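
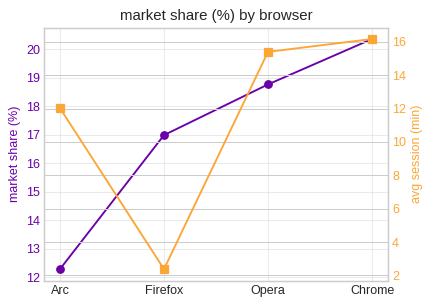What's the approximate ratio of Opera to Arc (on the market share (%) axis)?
Opera ≈ 19, Arc ≈ 12; 19/12 ≈ 1.58.

≈ 1.58×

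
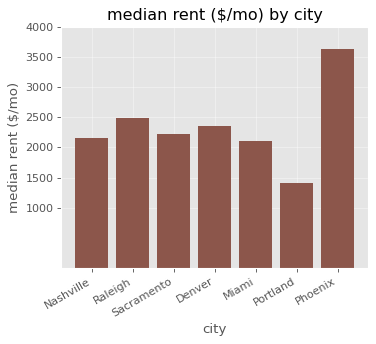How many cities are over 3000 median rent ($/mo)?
Above 3000: Phoenix.

1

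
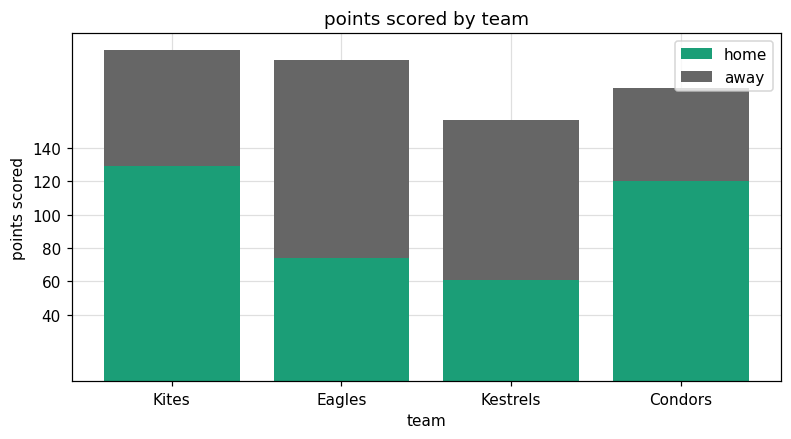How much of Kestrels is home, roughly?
≈ 60

home top ≈ 60, bottom ≈ 0; segment ≈ 60.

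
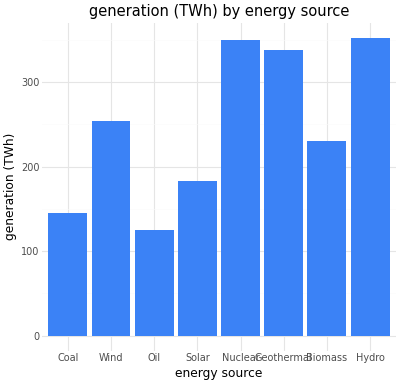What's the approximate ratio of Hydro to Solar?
Hydro ≈ 350, Solar ≈ 200; 350/200 ≈ 1.75.

≈ 1.75×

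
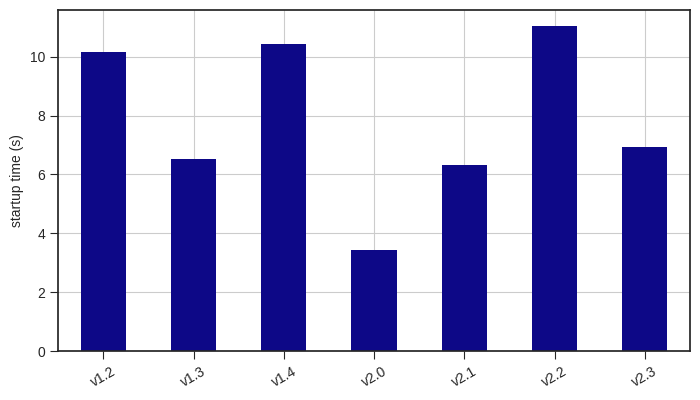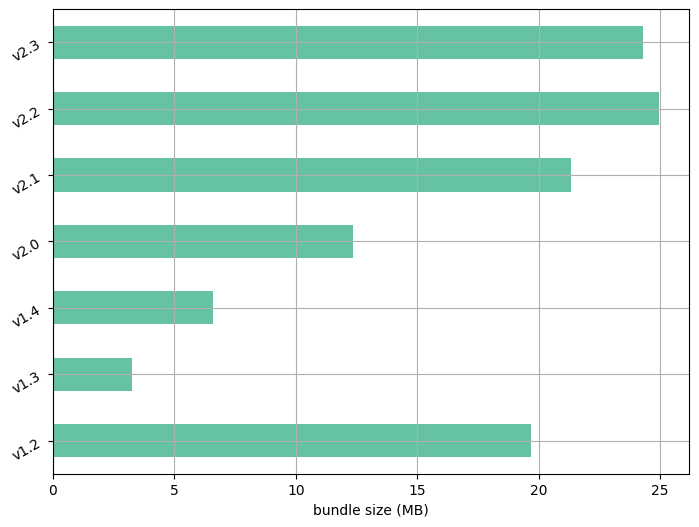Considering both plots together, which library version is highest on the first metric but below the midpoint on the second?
v1.4

Chart 2 median bundle size (MB) ≈ 20; below-median library versions: v1.3, v1.4, v2.0. Among those, v1.4 has the highest startup time (s) (≈ 10).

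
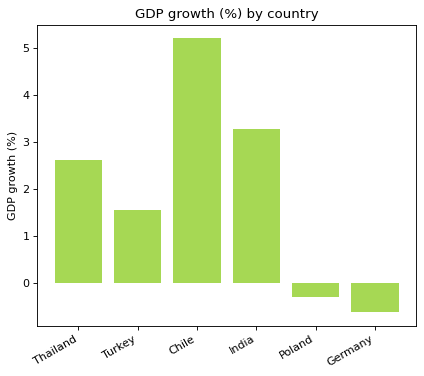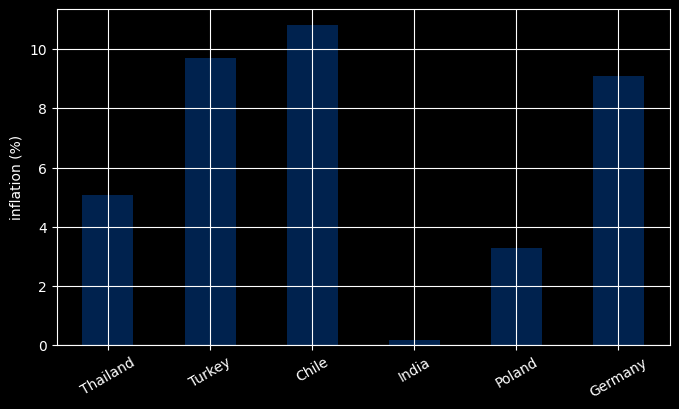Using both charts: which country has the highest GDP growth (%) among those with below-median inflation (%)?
India

Chart 2 median inflation (%) ≈ 7; below-median countries: Thailand, India, Poland. Among those, India has the highest GDP growth (%) (≈ 3.5).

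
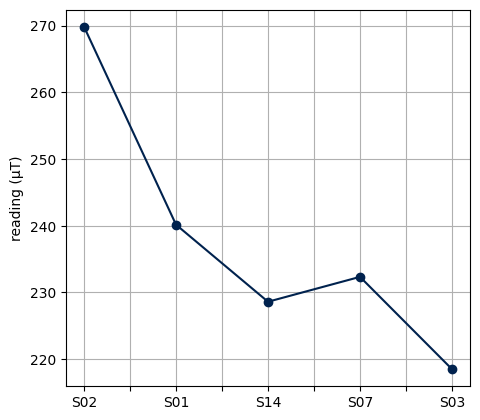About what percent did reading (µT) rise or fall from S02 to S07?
S02 ≈ 270, S07 ≈ 230; (230 − 270) / 270 ≈ -14.8%.

≈ -14.8%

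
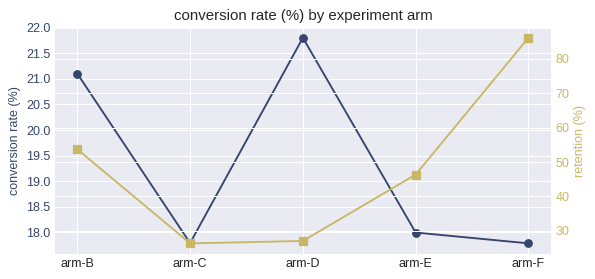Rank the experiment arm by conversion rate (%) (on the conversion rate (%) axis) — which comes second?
arm-B

Top 3 (on the conversion rate (%) axis): arm-D ≈ 22.0, arm-B ≈ 21.0, arm-E ≈ 18.0.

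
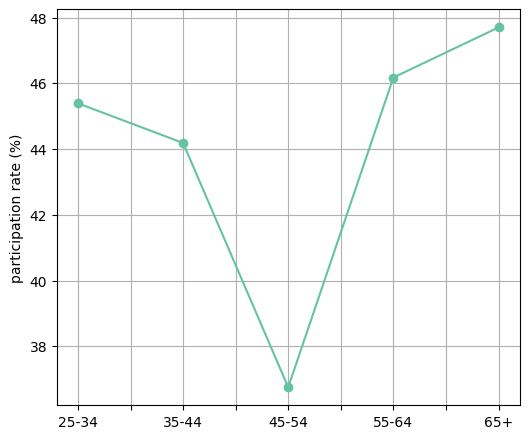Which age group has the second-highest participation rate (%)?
55-64

Top 3: 65+ ≈ 48, 55-64 ≈ 46, 25-34 ≈ 45.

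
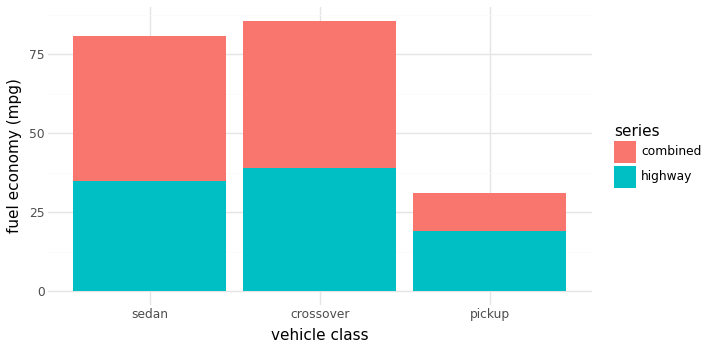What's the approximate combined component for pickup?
combined top ≈ 30, bottom ≈ 20; segment ≈ 10.

≈ 10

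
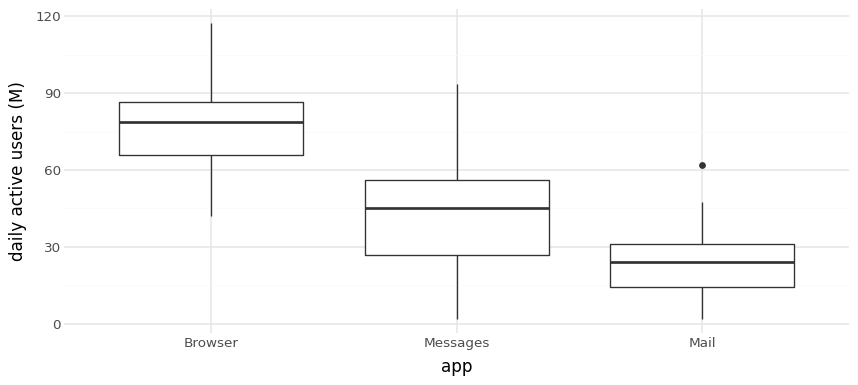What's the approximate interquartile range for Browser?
≈ 20

Q3 ≈ 85, Q1 ≈ 65; IQR ≈ 20.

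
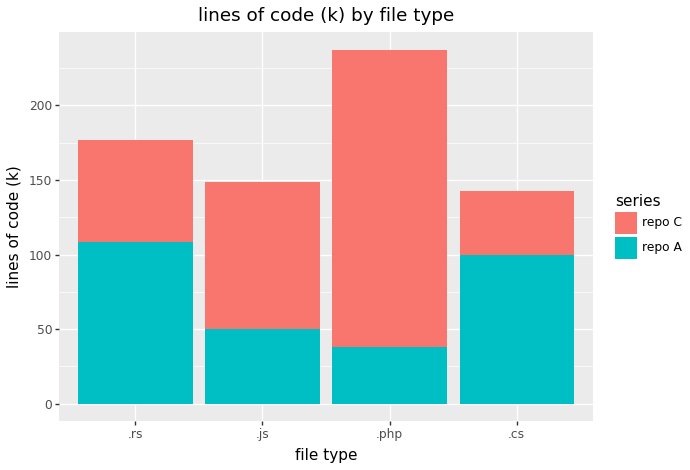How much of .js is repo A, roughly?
repo A top ≈ 40, bottom ≈ 0; segment ≈ 40.

≈ 40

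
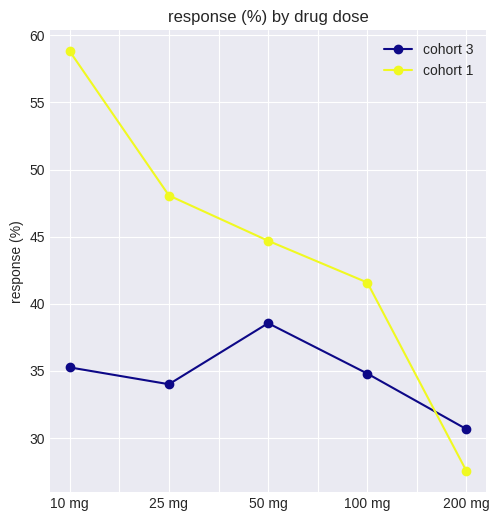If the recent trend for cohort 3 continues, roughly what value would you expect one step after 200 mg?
≈ 25

Last three: 40, 35, 30 → slope ≈ -5/step → next ≈ 25.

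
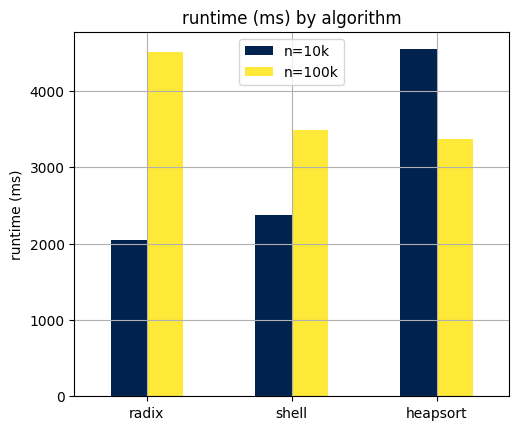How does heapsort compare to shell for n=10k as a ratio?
≈ 1.8×

heapsort ≈ 4500, shell ≈ 2500; 4500/2500 ≈ 1.8.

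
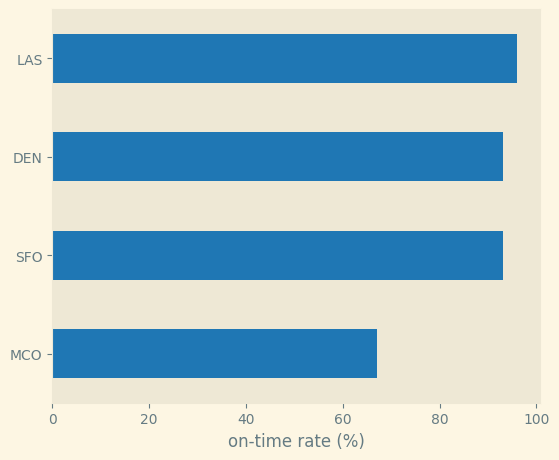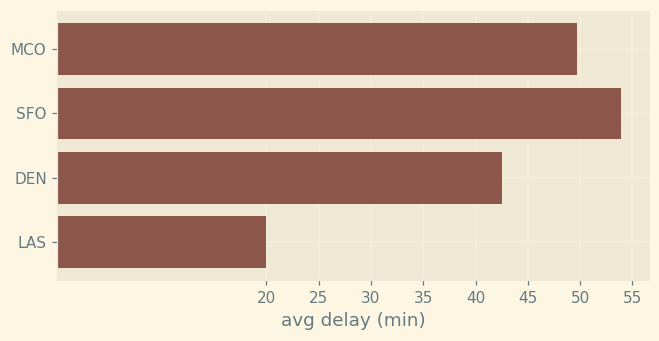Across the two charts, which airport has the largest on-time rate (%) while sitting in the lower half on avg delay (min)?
Chart 2 median avg delay (min) ≈ 45; below-median airports: DEN, LAS. Among those, LAS has the highest on-time rate (%) (≈ 100).

LAS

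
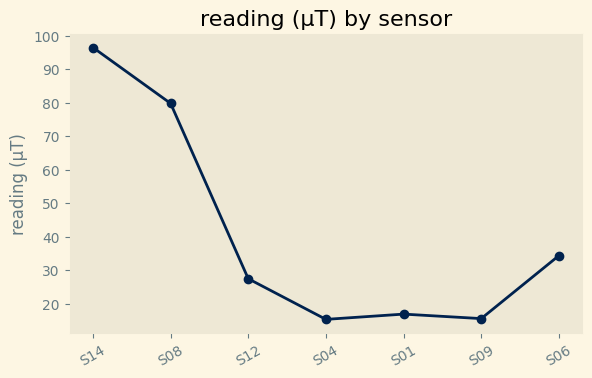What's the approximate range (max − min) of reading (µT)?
Max S14 ≈ 100, min S04 ≈ 20; range ≈ 80.

≈ 80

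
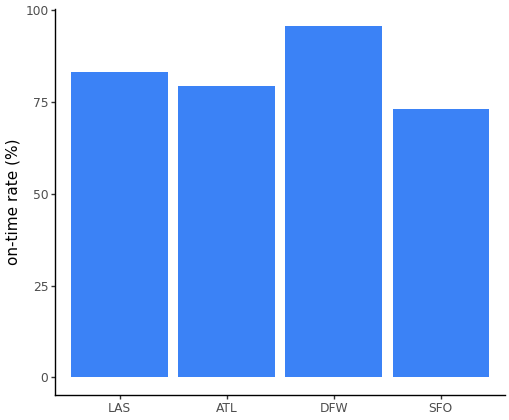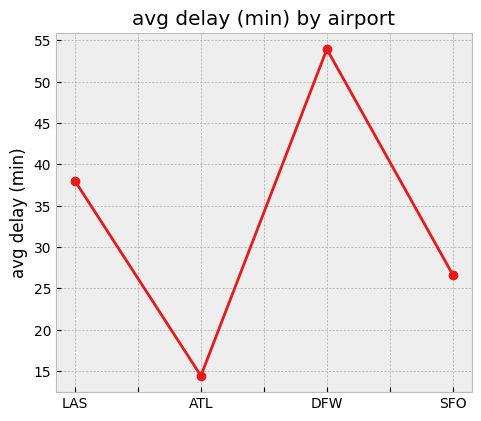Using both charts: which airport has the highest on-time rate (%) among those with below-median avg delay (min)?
ATL

Chart 2 median avg delay (min) ≈ 30; below-median airports: ATL, SFO. Among those, ATL has the highest on-time rate (%) (≈ 80).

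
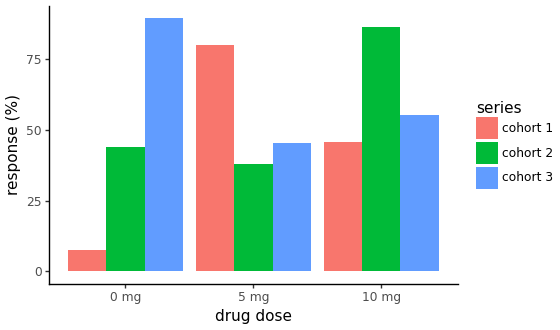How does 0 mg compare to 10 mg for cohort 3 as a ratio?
0 mg ≈ 90, 10 mg ≈ 60; 90/60 ≈ 1.5.

≈ 1.5×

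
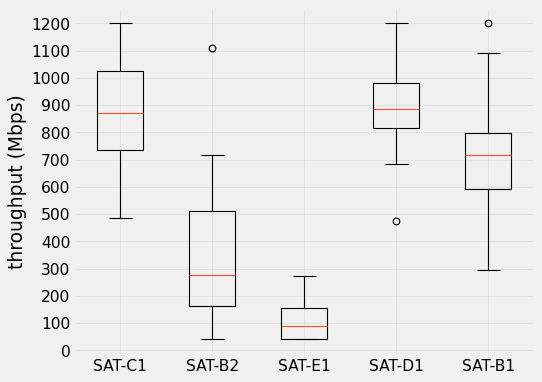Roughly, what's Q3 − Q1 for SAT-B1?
≈ 200

Q3 ≈ 800, Q1 ≈ 600; IQR ≈ 200.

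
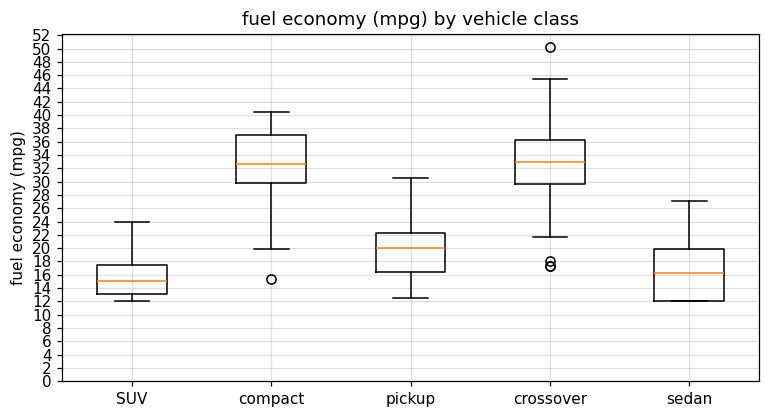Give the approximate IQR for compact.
≈ 6

Q3 ≈ 36, Q1 ≈ 30; IQR ≈ 6.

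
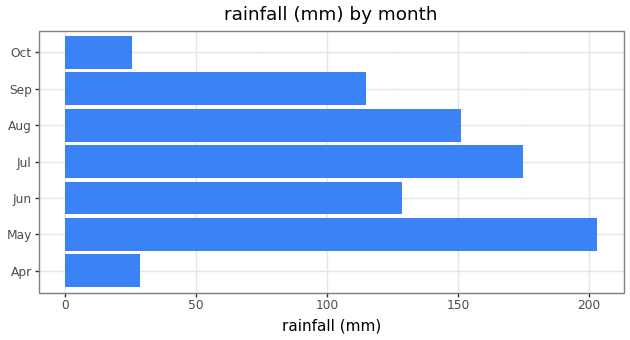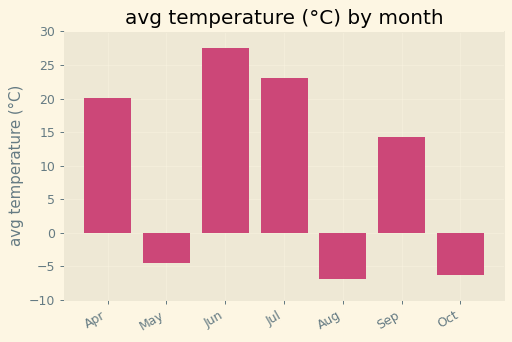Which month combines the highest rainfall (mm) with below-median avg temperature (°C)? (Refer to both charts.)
May

Chart 2 median avg temperature (°C) ≈ 15; below-median months: May, Aug, Oct. Among those, May has the highest rainfall (mm) (≈ 200).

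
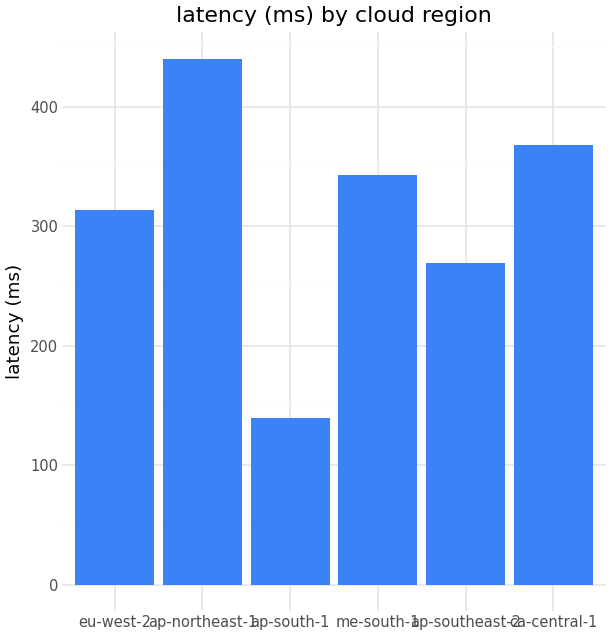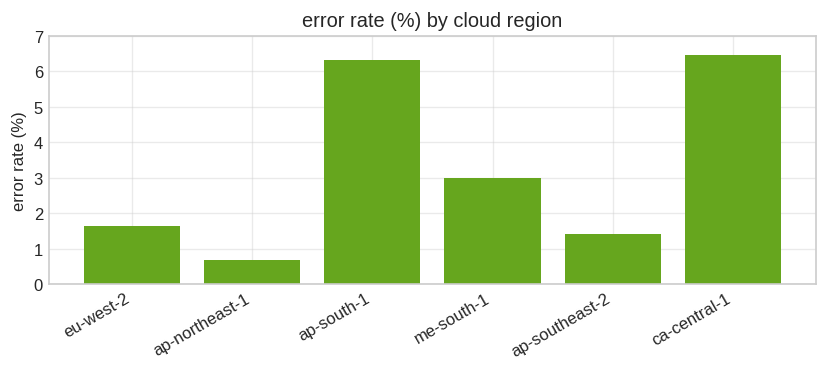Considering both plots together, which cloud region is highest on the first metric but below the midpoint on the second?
Chart 2 median error rate (%) ≈ 2; below-median cloud regions: eu-west-2, ap-northeast-1, ap-southeast-2. Among those, ap-northeast-1 has the highest latency (ms) (≈ 450).

ap-northeast-1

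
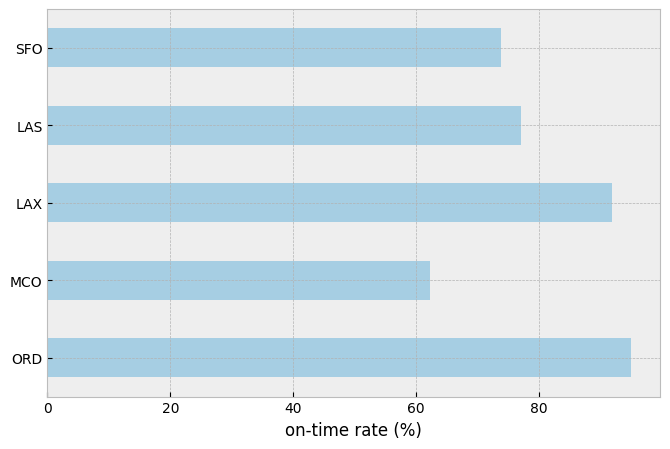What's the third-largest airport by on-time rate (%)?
LAS

Top 4: ORD ≈ 100, LAX ≈ 90, LAS ≈ 80, SFO ≈ 70.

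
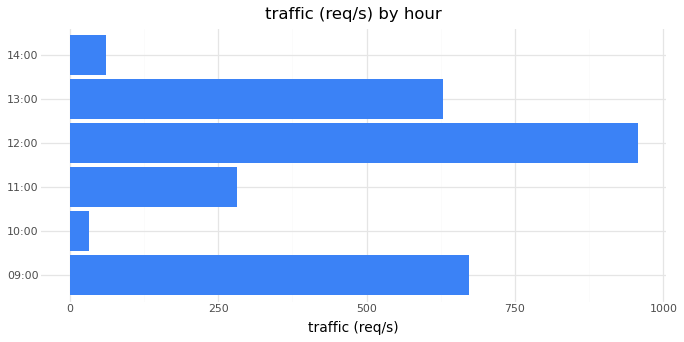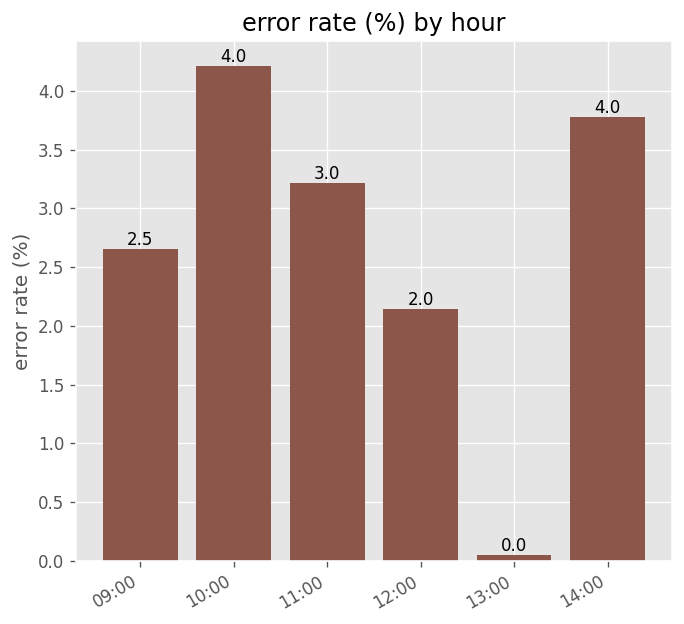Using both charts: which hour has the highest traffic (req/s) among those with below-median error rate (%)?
Chart 2 median error rate (%) ≈ 3; below-median hours: 09:00, 12:00, 13:00. Among those, 12:00 has the highest traffic (req/s) (≈ 1000).

12:00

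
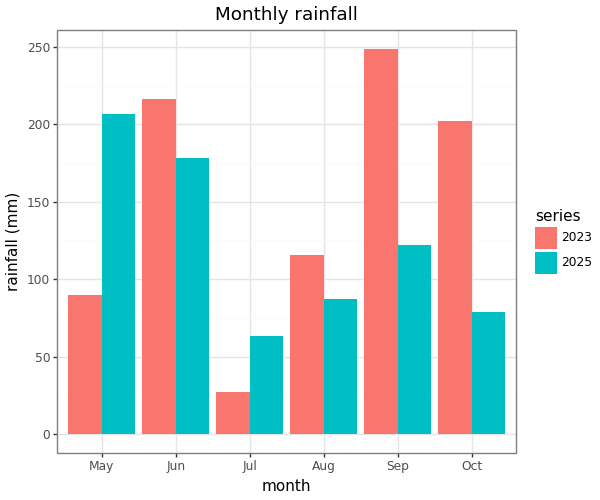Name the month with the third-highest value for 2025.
Top 4 for 2025: May ≈ 200, Jun ≈ 175, Sep ≈ 125, Aug ≈ 75.

Sep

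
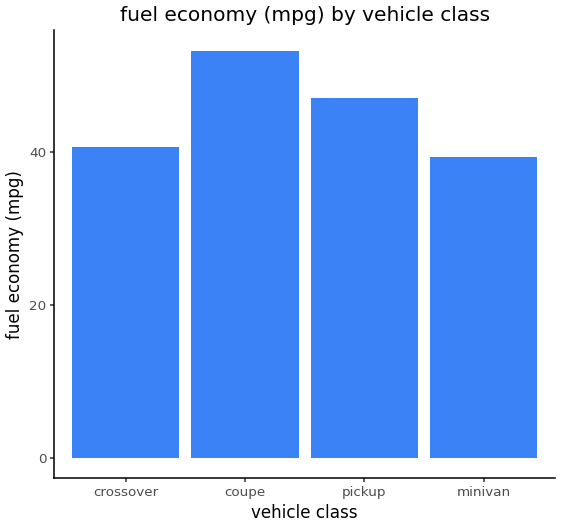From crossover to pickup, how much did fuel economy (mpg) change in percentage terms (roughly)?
crossover ≈ 40, pickup ≈ 45; (45 − 40) / 40 ≈ +12.5%.

≈ +12.5%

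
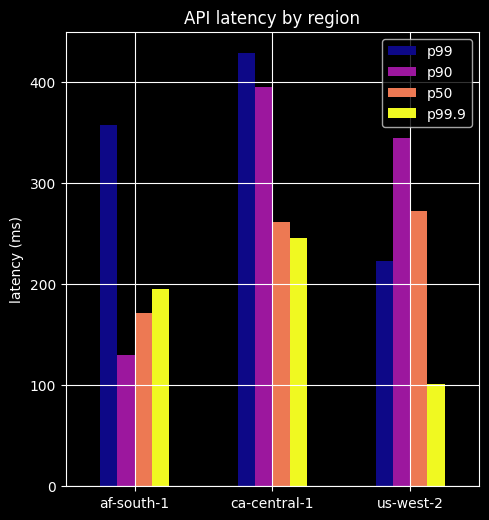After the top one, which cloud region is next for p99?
Top 3 for p99: ca-central-1 ≈ 450, af-south-1 ≈ 350, us-west-2 ≈ 200.

af-south-1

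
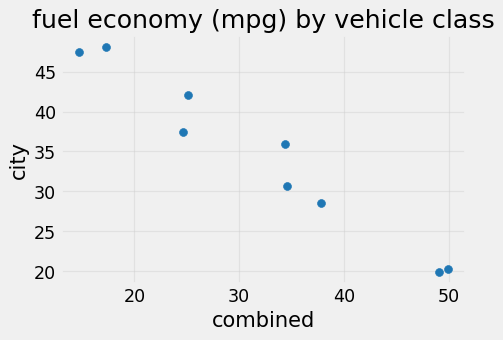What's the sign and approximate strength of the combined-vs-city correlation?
Points are negatively correlated; strong (|r| ≈ 1.0).

negative, strong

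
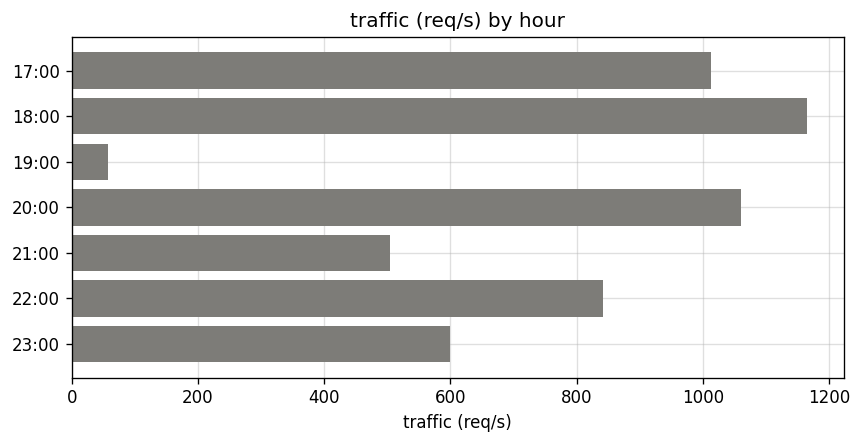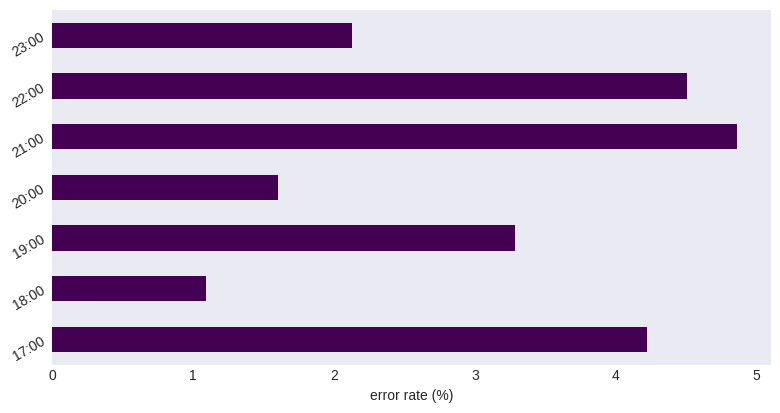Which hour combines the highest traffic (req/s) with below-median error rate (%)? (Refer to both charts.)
18:00

Chart 2 median error rate (%) ≈ 3.5; below-median hours: 18:00, 20:00, 23:00. Among those, 18:00 has the highest traffic (req/s) (≈ 1200).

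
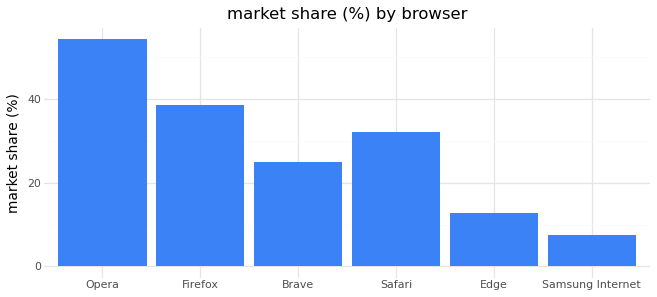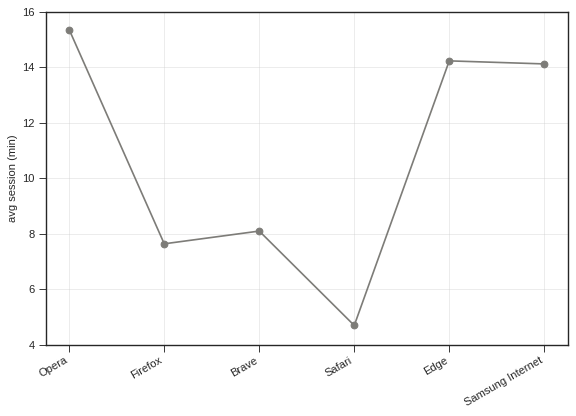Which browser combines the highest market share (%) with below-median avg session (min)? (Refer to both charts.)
Chart 2 median avg session (min) ≈ 12; below-median browsers: Firefox, Brave, Safari. Among those, Firefox has the highest market share (%) (≈ 40).

Firefox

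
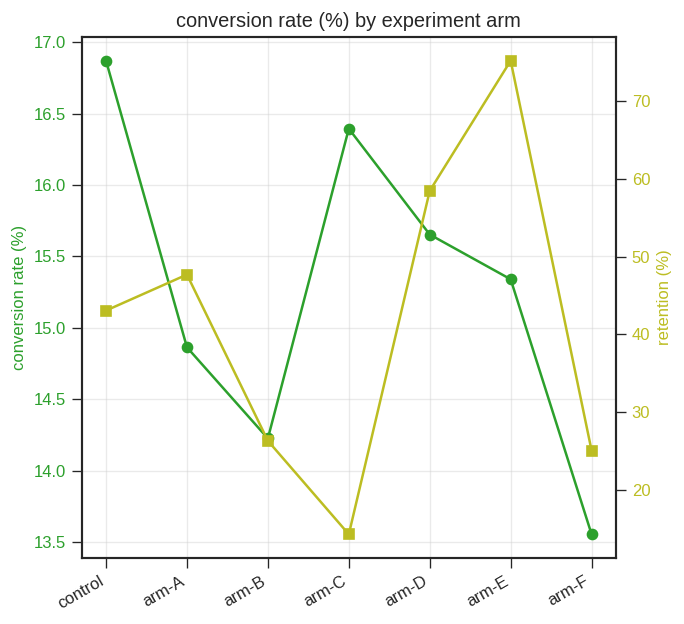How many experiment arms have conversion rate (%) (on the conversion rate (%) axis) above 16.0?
Above 16.0: control, arm-C.

2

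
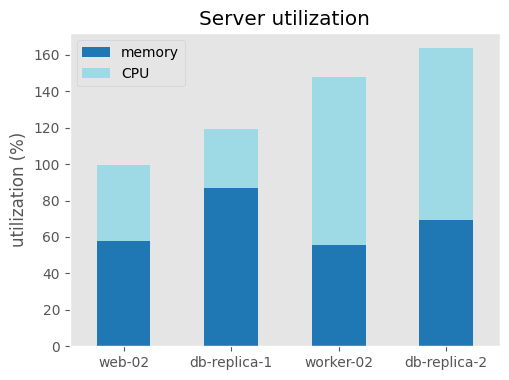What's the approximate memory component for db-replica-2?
≈ 60

memory top ≈ 60, bottom ≈ 0; segment ≈ 60.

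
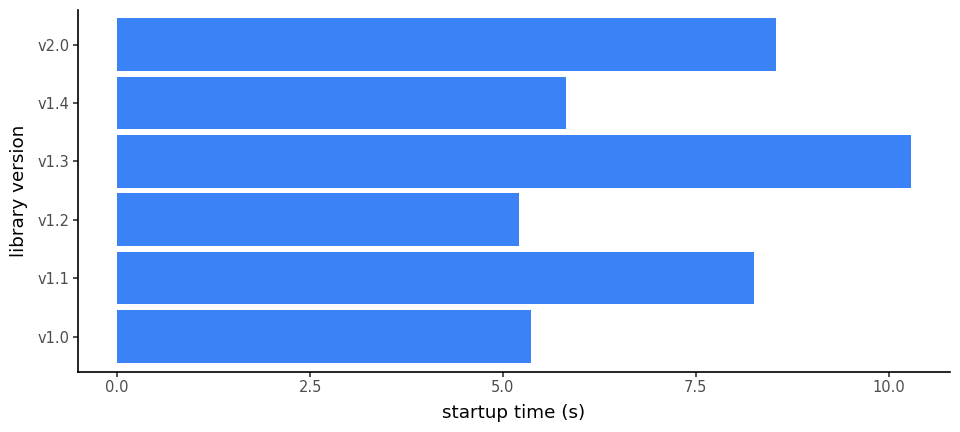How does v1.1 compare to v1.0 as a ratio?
v1.1 ≈ 8, v1.0 ≈ 5; 8/5 ≈ 1.6.

≈ 1.6×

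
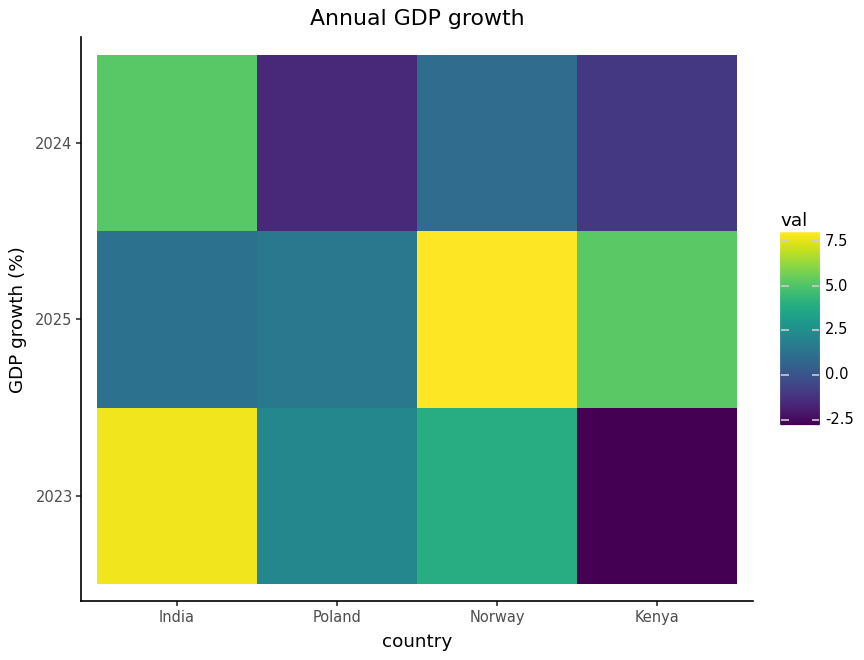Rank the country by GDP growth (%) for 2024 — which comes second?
Top 3 for 2024: India ≈ 5, Norway ≈ 1, Kenya ≈ -1.

Norway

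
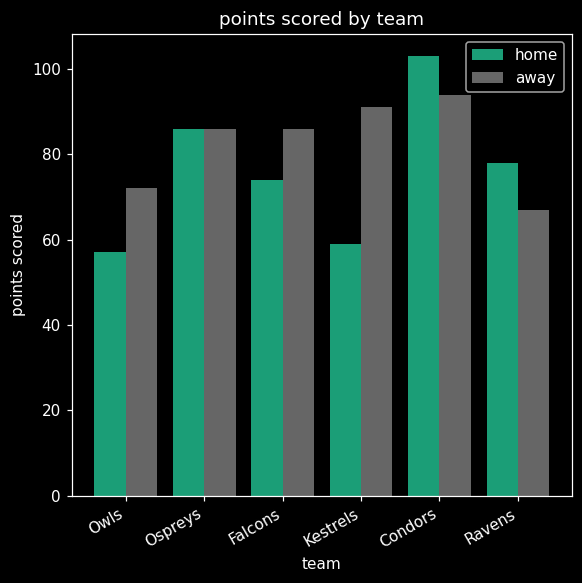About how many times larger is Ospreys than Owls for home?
≈ 1.5×

Ospreys ≈ 90, Owls ≈ 60; 90/60 ≈ 1.5.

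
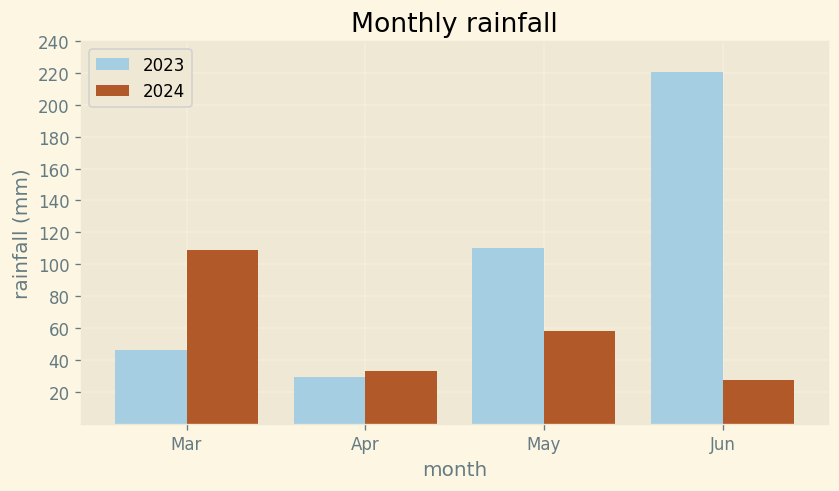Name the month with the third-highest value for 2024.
Top 4 for 2024: Mar ≈ 100, May ≈ 60, Apr ≈ 40, Jun ≈ 20.

Apr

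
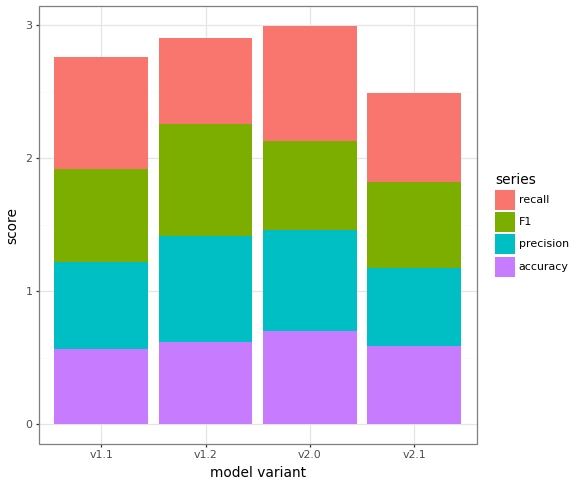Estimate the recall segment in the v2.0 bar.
recall top ≈ 3.0, bottom ≈ 2.0; segment ≈ 1.0.

≈ 1.0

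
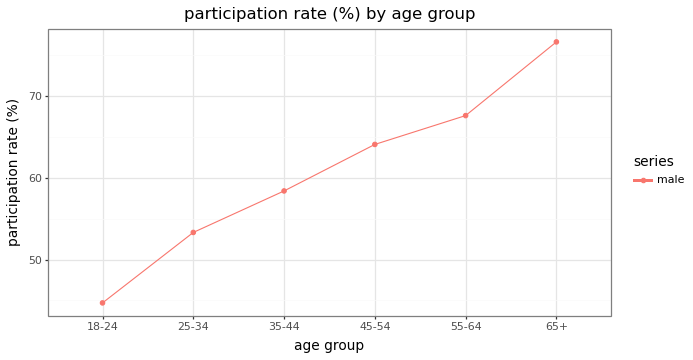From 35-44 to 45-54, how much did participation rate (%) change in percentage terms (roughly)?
35-44 ≈ 60, 45-54 ≈ 65; (65 − 60) / 60 ≈ +8.3%.

≈ +8.3%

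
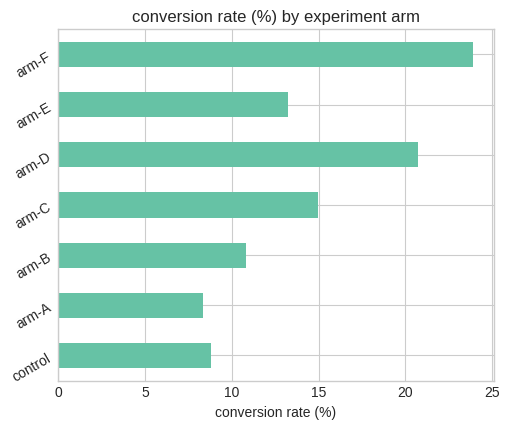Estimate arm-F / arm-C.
arm-F ≈ 24, arm-C ≈ 14; 24/14 ≈ 1.71.

≈ 1.71×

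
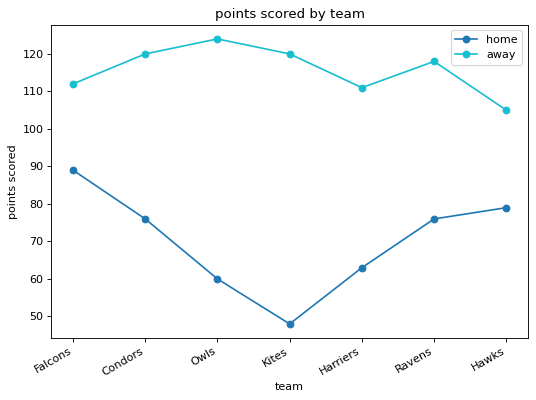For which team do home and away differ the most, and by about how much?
Kites: home ≈ 50, away ≈ 120 → gap ≈ 70. Next-largest (Owls) is only ≈ 60.

Kites, ≈ 70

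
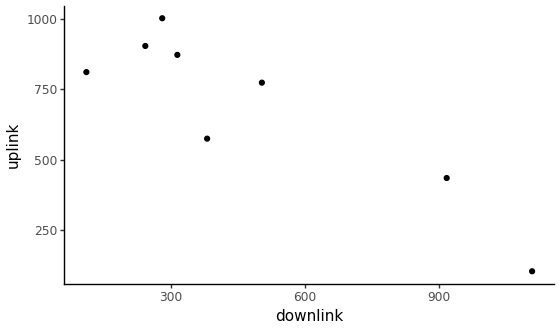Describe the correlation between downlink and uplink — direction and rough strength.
negative, strong

Points are negatively correlated; strong (|r| ≈ 0.9).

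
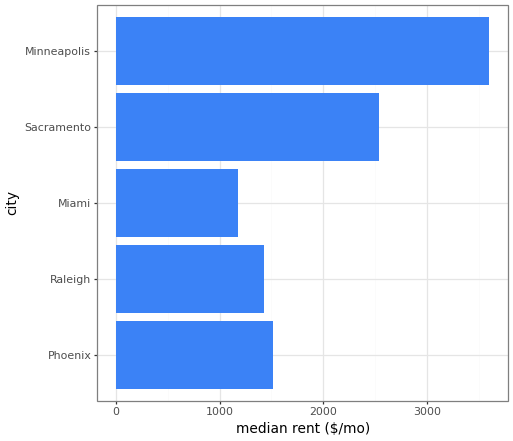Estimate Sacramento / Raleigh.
≈ 1.67×

Sacramento ≈ 2500, Raleigh ≈ 1500; 2500/1500 ≈ 1.67.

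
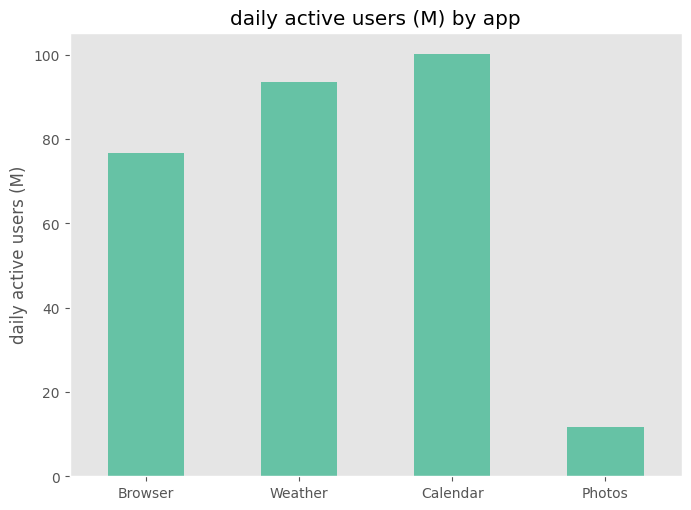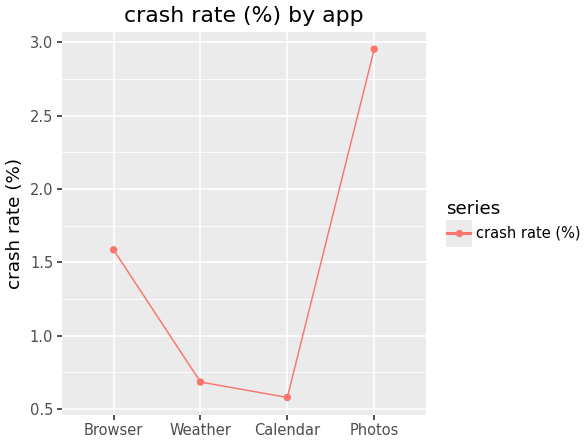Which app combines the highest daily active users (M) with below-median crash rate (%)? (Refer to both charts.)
Chart 2 median crash rate (%) ≈ 1; below-median apps: Weather, Calendar. Among those, Calendar has the highest daily active users (M) (≈ 100).

Calendar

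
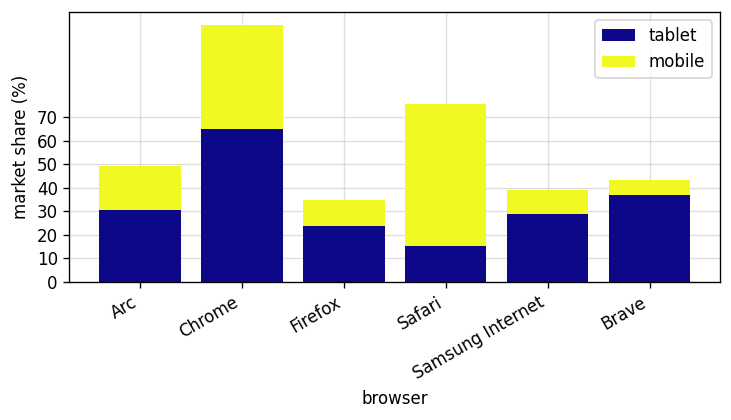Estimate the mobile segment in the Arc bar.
≈ 20

mobile top ≈ 50, bottom ≈ 30; segment ≈ 20.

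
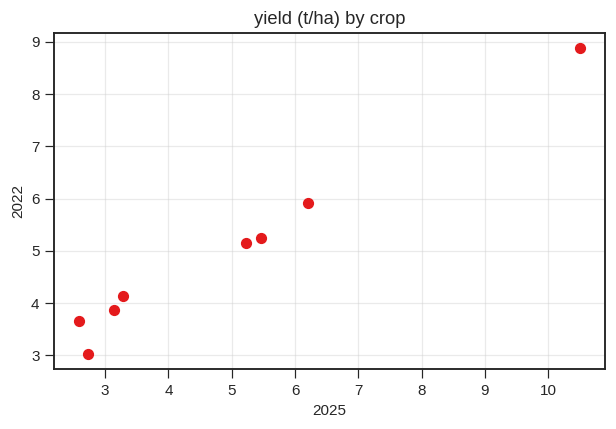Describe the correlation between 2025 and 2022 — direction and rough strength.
positive, strong

Points are positively correlated; strong (|r| ≈ 1.0).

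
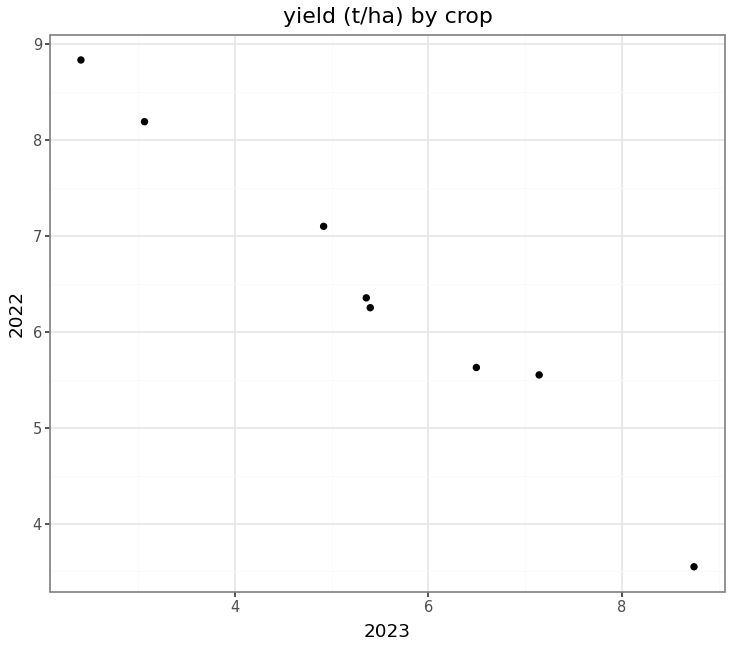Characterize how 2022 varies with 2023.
Points are negatively correlated; strong (|r| ≈ 1.0).

negative, strong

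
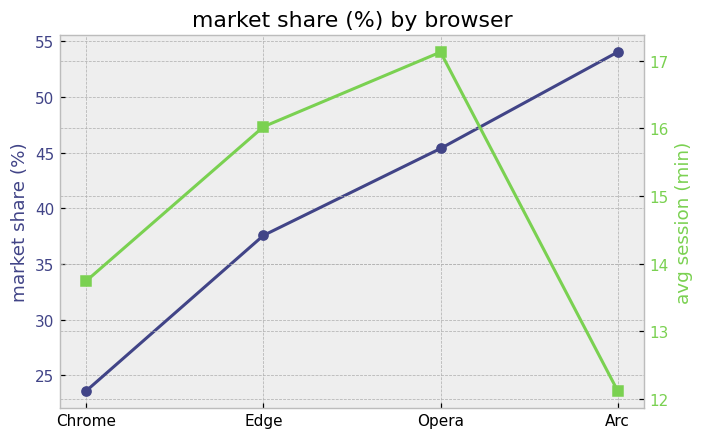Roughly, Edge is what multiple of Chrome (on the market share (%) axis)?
Edge ≈ 40, Chrome ≈ 25; 40/25 ≈ 1.6.

≈ 1.6×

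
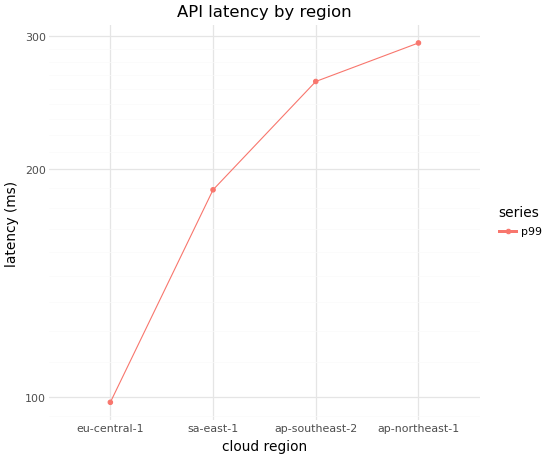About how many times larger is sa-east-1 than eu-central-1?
sa-east-1 ≈ 180, eu-central-1 ≈ 100; 180/100 ≈ 1.8.

≈ 1.8×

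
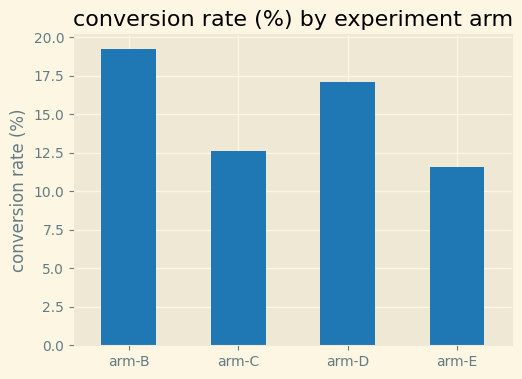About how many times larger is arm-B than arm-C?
≈ 1.67×

arm-B ≈ 20, arm-C ≈ 12; 20/12 ≈ 1.67.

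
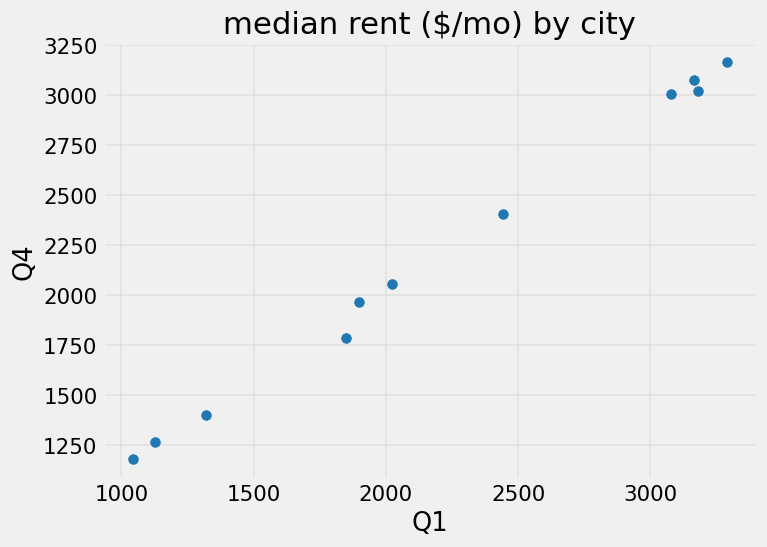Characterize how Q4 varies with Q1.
Points are positively correlated; strong (|r| ≈ 1.0).

positive, strong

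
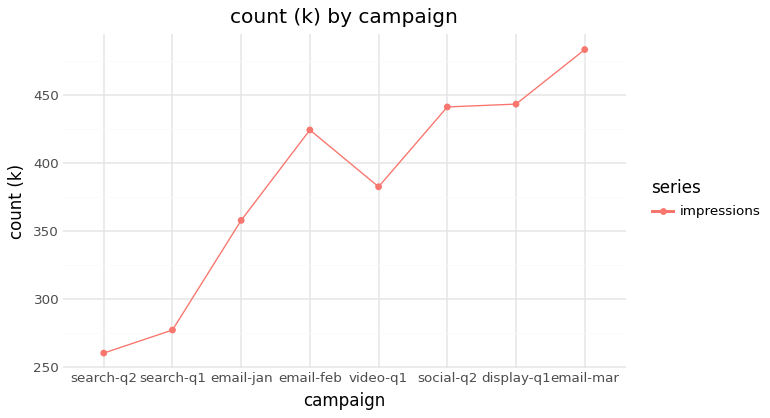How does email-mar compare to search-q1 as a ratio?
email-mar ≈ 480, search-q1 ≈ 280; 480/280 ≈ 1.71.

≈ 1.71×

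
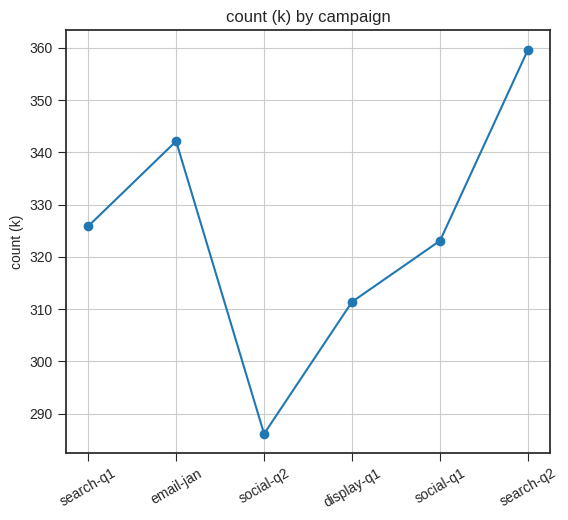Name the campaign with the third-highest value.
Top 4: search-q2 ≈ 360, email-jan ≈ 340, search-q1 ≈ 330, social-q1 ≈ 320.

search-q1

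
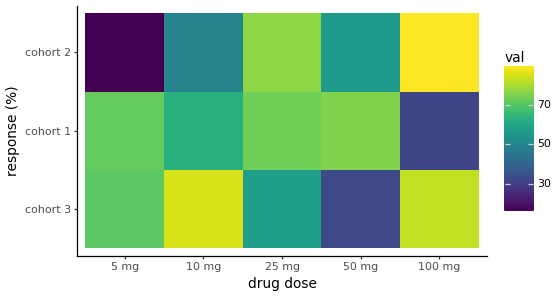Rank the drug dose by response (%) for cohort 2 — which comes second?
25 mg

Top 3 for cohort 2: 100 mg ≈ 90, 25 mg ≈ 80, 50 mg ≈ 60.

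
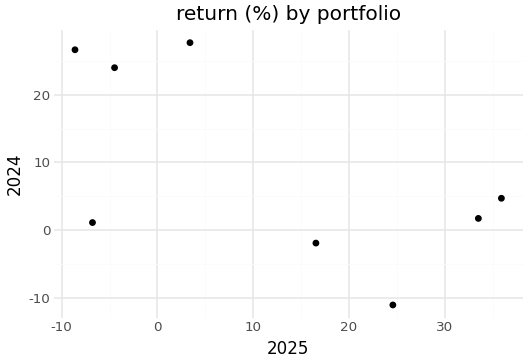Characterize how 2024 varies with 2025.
Points are negatively correlated; moderate (|r| ≈ 0.6).

negative, moderate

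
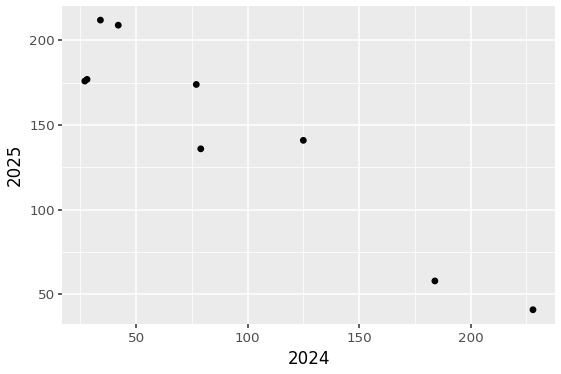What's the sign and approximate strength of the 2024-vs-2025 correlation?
negative, strong

Points are negatively correlated; strong (|r| ≈ 0.9).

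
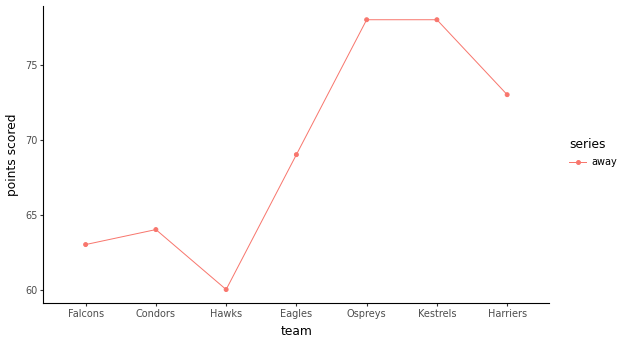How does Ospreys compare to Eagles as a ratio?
Ospreys ≈ 78, Eagles ≈ 68; 78/68 ≈ 1.15.

≈ 1.15×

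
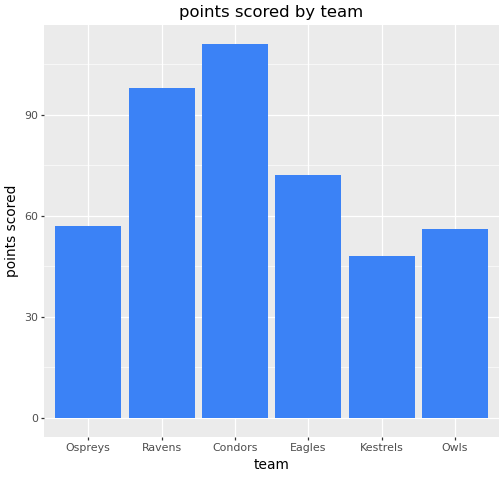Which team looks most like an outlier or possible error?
Condors ≈ 110; the rest sit between ≈ 50 and ≈ 100.

Condors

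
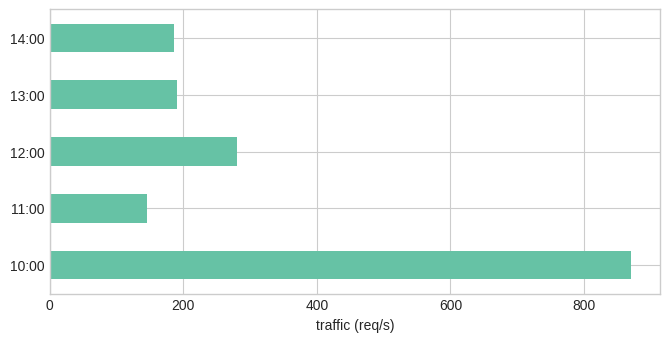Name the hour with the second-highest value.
Top 3: 10:00 ≈ 900, 12:00 ≈ 300, 13:00 ≈ 200.

12:00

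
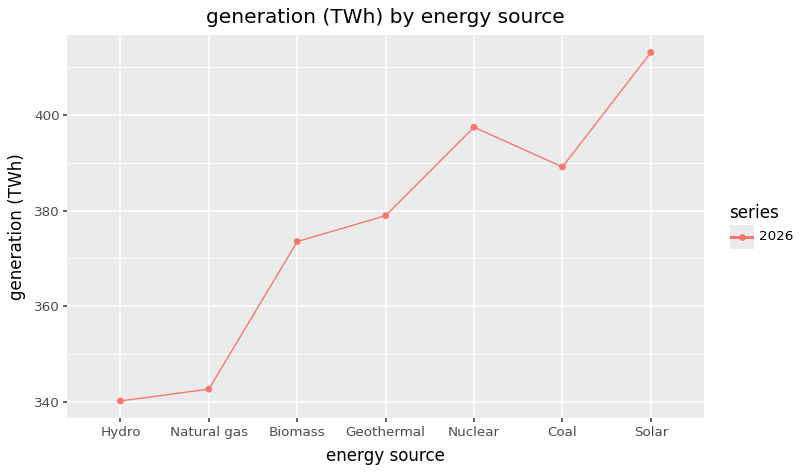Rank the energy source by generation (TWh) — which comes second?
Top 3: Solar ≈ 410, Nuclear ≈ 400, Coal ≈ 390.

Nuclear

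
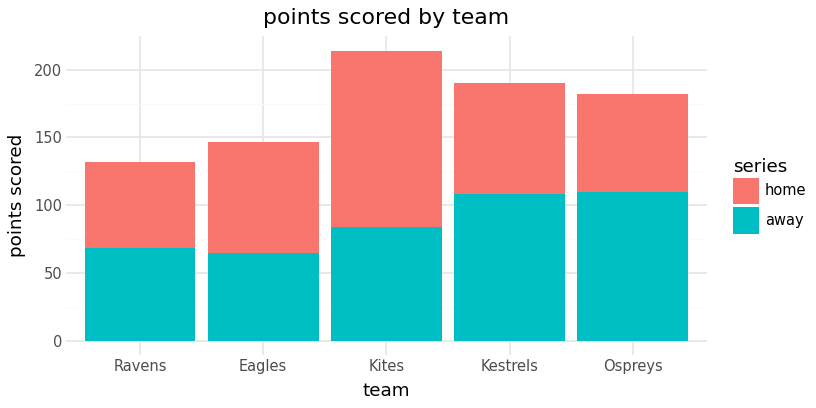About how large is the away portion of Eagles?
away top ≈ 60, bottom ≈ 0; segment ≈ 60.

≈ 60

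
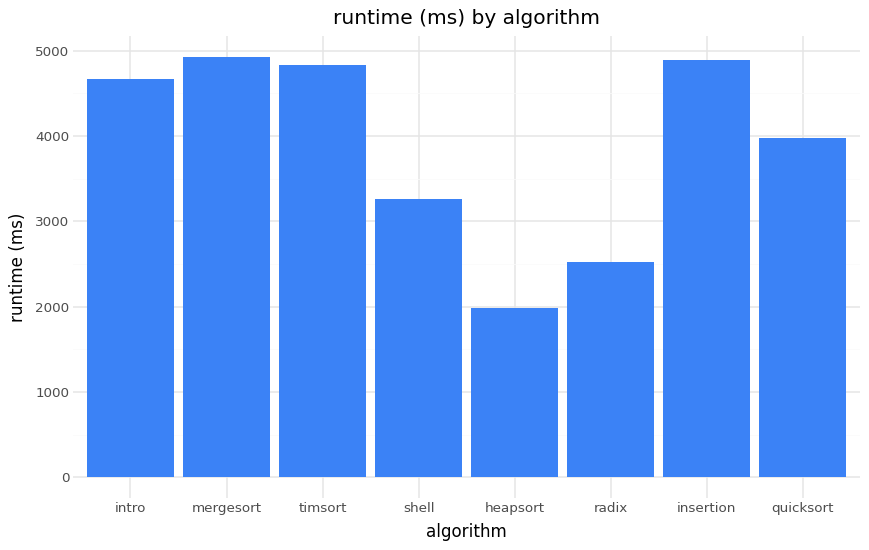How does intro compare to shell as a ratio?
≈ 1.29×

intro ≈ 4500, shell ≈ 3500; 4500/3500 ≈ 1.29.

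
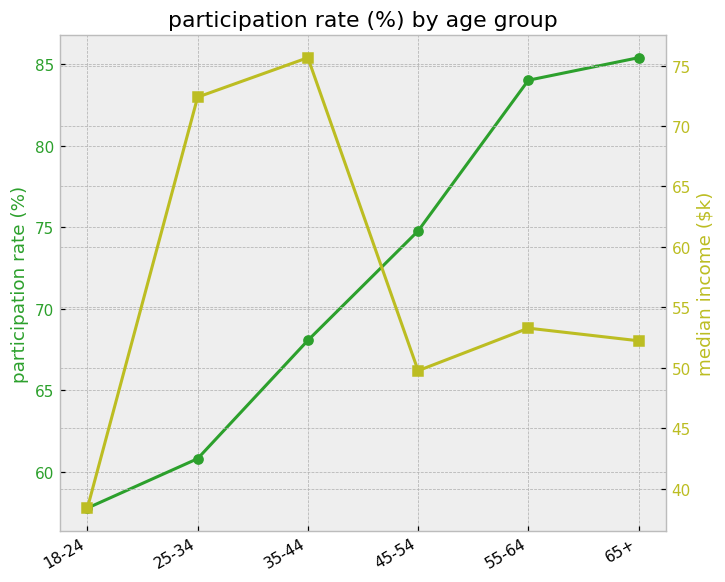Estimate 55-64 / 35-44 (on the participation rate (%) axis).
≈ 1.21×

55-64 ≈ 85, 35-44 ≈ 70; 85/70 ≈ 1.21.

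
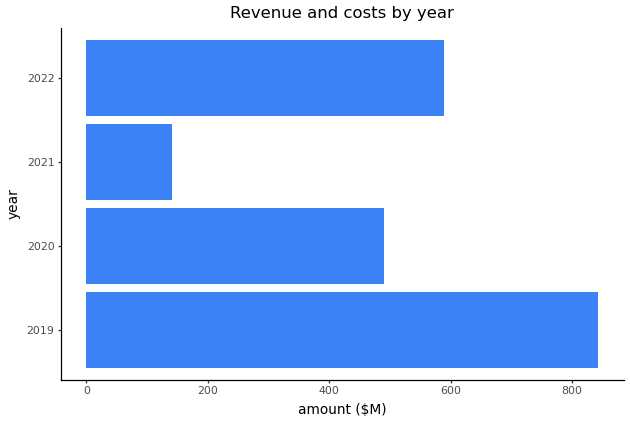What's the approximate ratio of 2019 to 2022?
≈ 1.33×

2019 ≈ 800, 2022 ≈ 600; 800/600 ≈ 1.33.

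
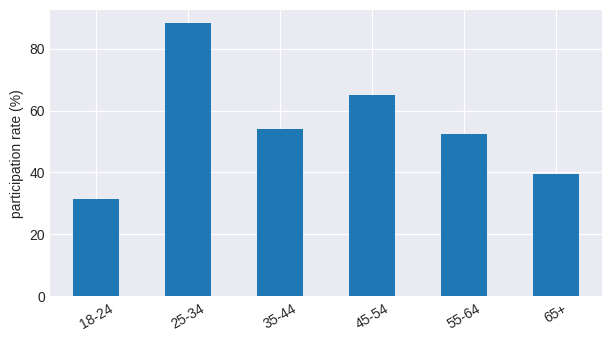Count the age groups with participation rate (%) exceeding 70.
Above 70: 25-34.

1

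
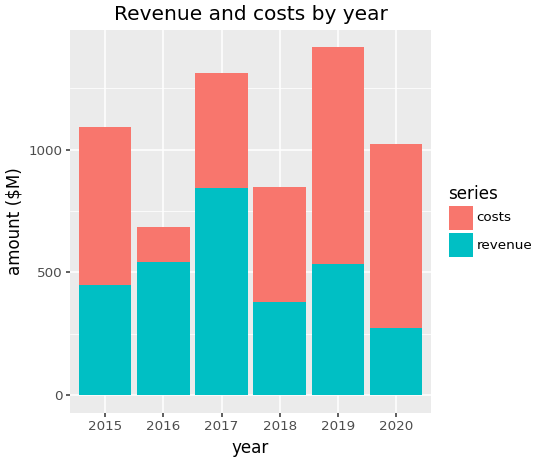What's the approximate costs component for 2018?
costs top ≈ 800, bottom ≈ 400; segment ≈ 400.

≈ 400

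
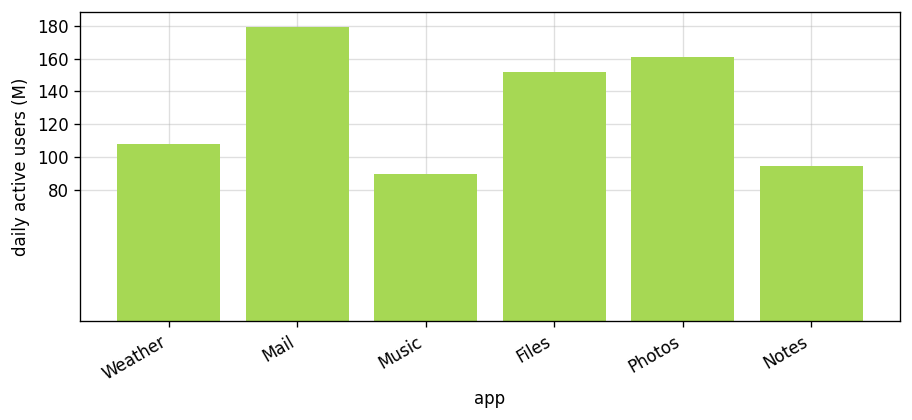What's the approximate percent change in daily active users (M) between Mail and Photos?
Mail ≈ 180, Photos ≈ 160; (160 − 180) / 180 ≈ -11.1%.

≈ -11.1%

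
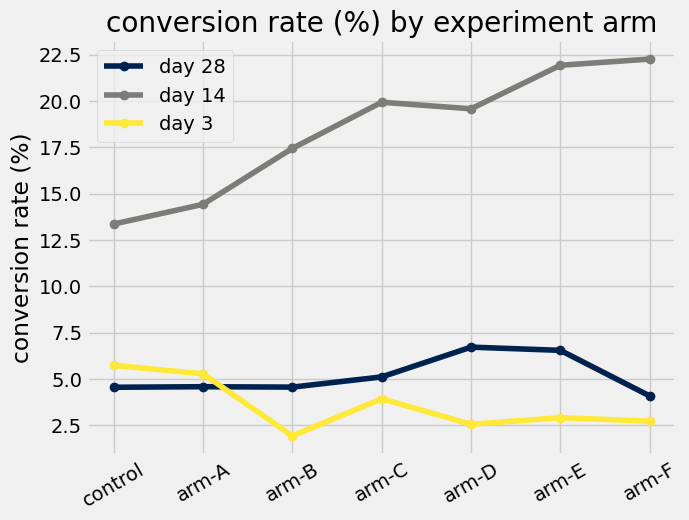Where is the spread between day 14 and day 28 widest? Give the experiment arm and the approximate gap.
arm-F: day 14 ≈ 22, day 28 ≈ 4 → gap ≈ 18. Next-largest (arm-E) is only ≈ 16.

arm-F, ≈ 18 %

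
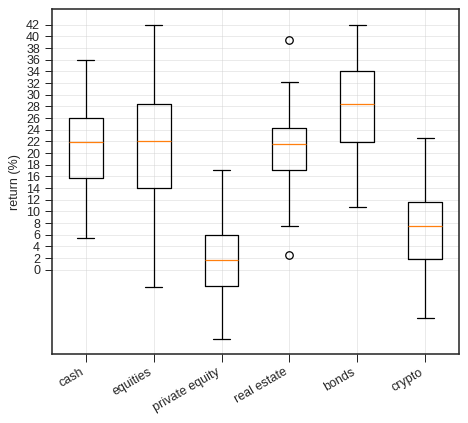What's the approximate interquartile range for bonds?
Q3 ≈ 34, Q1 ≈ 22; IQR ≈ 12.

≈ 12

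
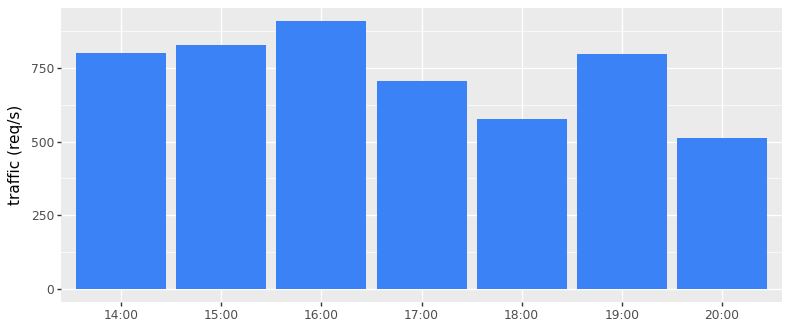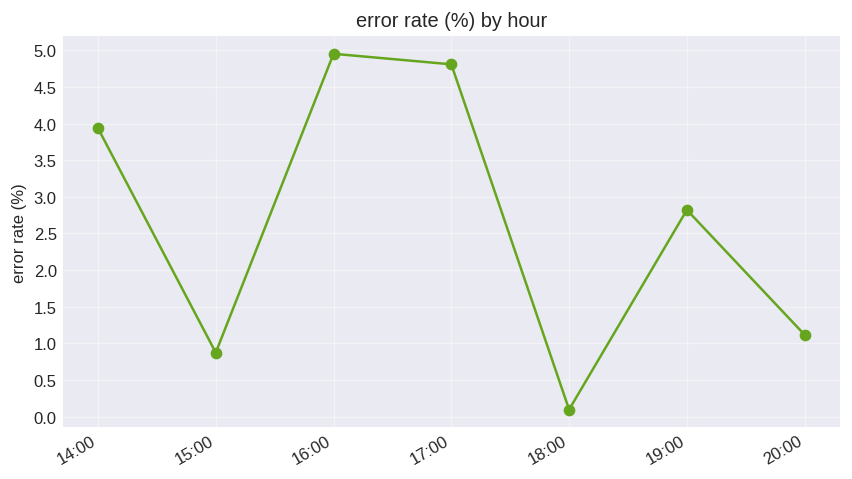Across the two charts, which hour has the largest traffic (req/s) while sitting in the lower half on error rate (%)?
Chart 2 median error rate (%) ≈ 3; below-median hours: 15:00, 18:00, 20:00. Among those, 15:00 has the highest traffic (req/s) (≈ 800).

15:00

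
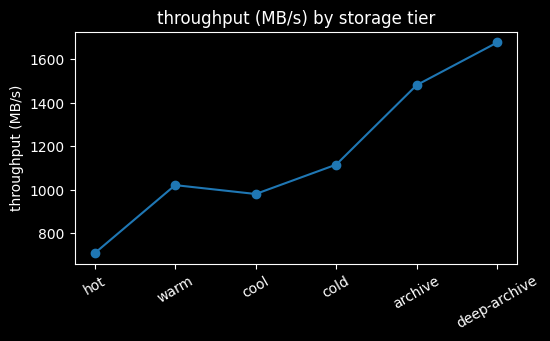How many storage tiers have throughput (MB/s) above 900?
5

Above 900: warm, cool, cold, archive, deep-archive.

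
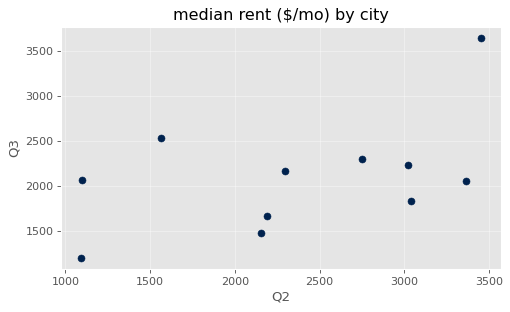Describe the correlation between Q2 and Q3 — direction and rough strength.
Points are positively correlated; moderate (|r| ≈ 0.5).

positive, moderate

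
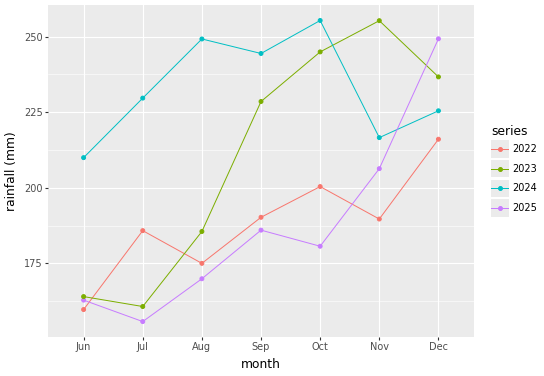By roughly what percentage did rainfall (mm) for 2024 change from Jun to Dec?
≈ +9.5%

Jun ≈ 210, Dec ≈ 230; (230 − 210) / 210 ≈ +9.5%.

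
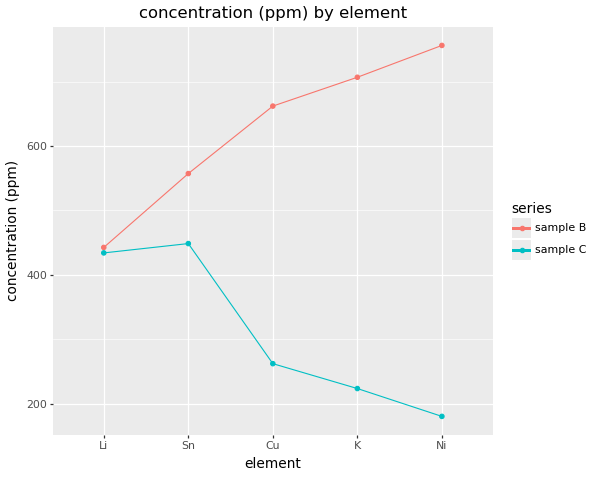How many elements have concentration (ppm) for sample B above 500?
Above 500: Sn, Cu, K, Ni.

4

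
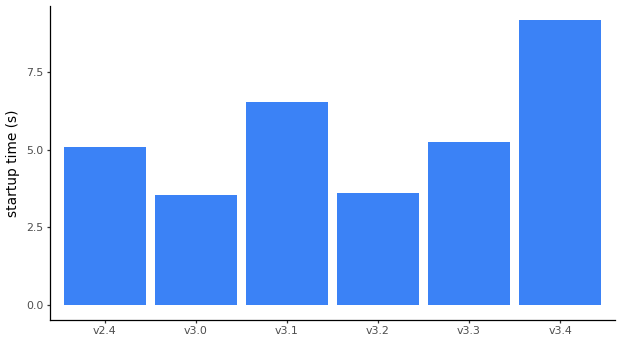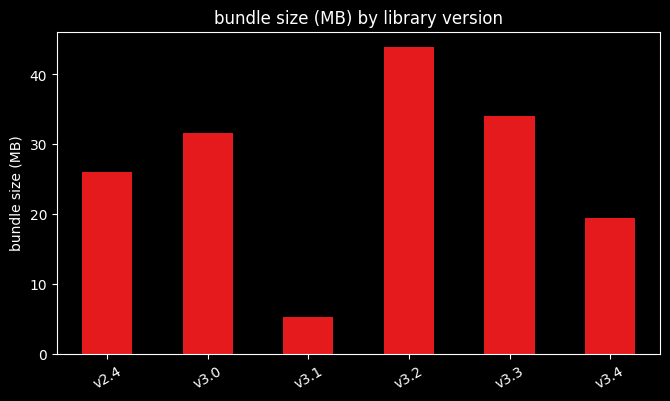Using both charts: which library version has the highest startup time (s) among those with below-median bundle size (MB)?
Chart 2 median bundle size (MB) ≈ 30; below-median library versions: v2.4, v3.1, v3.4. Among those, v3.4 has the highest startup time (s) (≈ 9).

v3.4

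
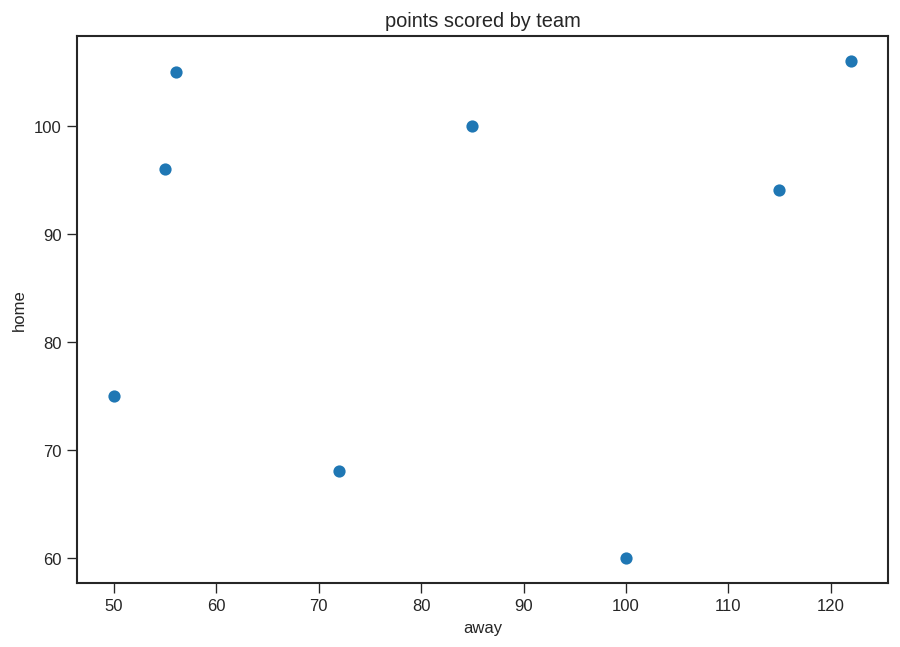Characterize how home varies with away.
no clear correlation

Points are roughly uncorrelated; weak (|r| ≈ 0.1).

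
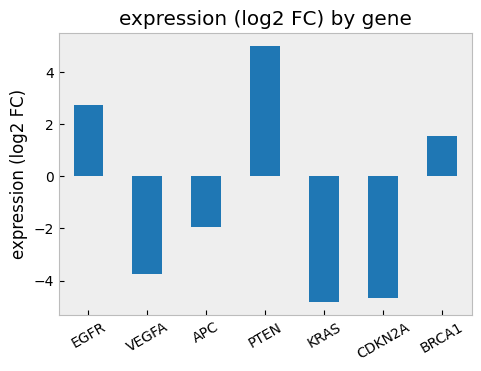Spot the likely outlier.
PTEN

PTEN ≈ 5; the rest sit between ≈ -5 and ≈ 3.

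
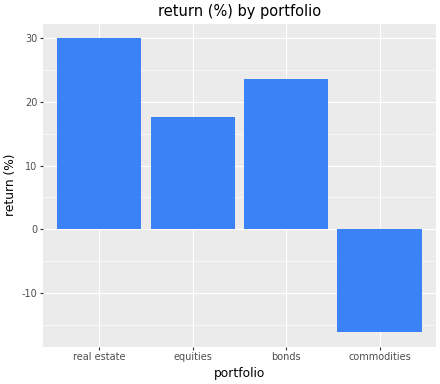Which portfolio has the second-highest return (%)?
Top 3: real estate ≈ 30, bonds ≈ 25, equities ≈ 20.

bonds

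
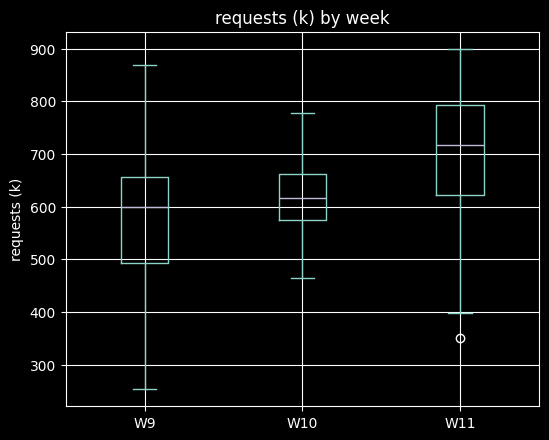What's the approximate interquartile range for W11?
≈ 180

Q3 ≈ 800, Q1 ≈ 620; IQR ≈ 180.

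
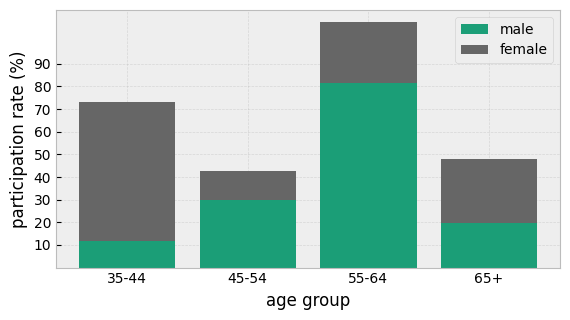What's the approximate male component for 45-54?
male top ≈ 30, bottom ≈ 0; segment ≈ 30.

≈ 30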